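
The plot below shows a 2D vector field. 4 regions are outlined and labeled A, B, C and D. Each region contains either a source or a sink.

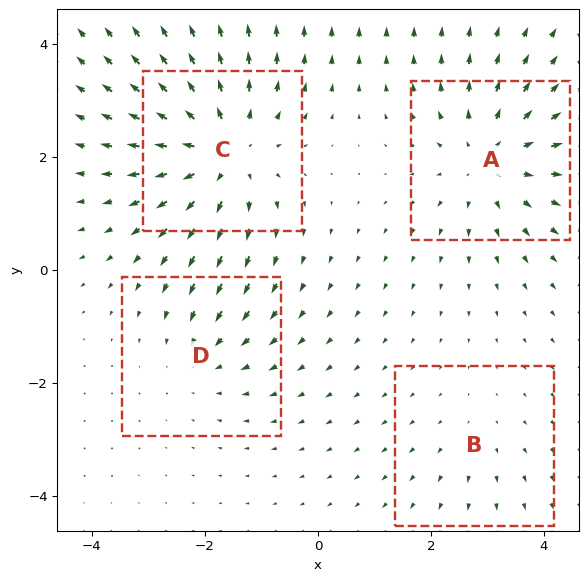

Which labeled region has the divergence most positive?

C

Divergence at each region's feature centre — A: about +4, B: about +2, C: about +5, D: about -3. Region C is most positive.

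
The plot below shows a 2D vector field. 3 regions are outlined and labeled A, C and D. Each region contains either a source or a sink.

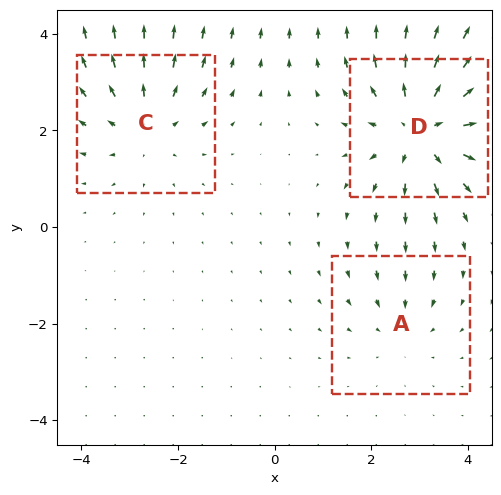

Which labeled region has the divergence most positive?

D

Divergence at each region's feature centre — A: about -2, C: about +3, D: about +4. Region D is most positive.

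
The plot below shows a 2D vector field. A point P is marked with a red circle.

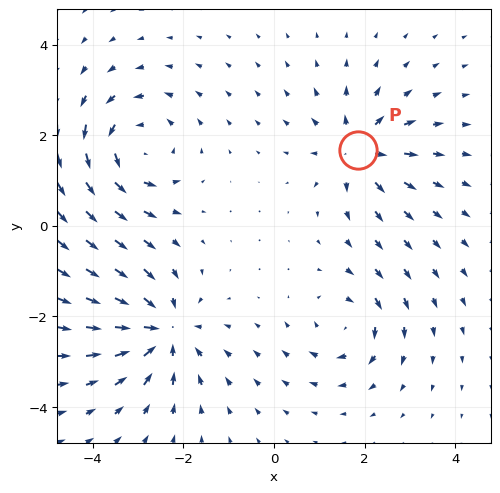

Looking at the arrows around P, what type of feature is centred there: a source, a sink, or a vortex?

source

At P (1.9, 1.7) the arrows spread outward. Divergence about +5, curl ≈0 — positive divergence with near-zero curl is a source.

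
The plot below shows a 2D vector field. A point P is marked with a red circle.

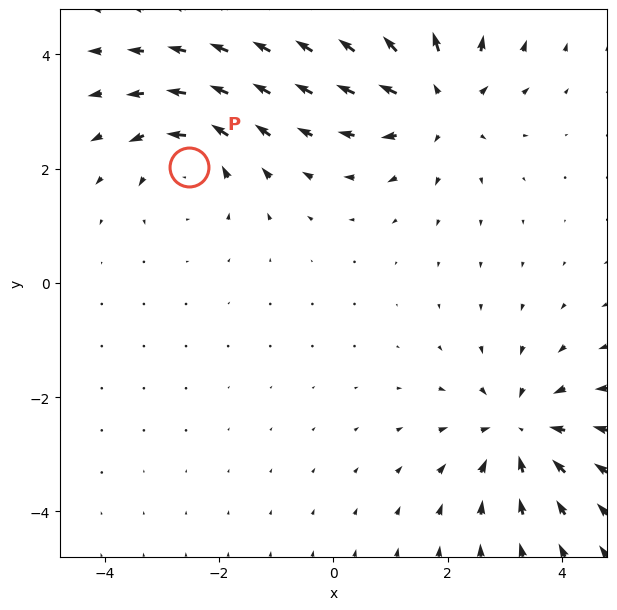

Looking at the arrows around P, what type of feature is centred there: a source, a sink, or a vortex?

At P (-2.5, 2.0) the arrows circulate counterclockwise. Divergence ≈0, curl about +3 — near-zero divergence with nonzero curl is a vortex.

vortex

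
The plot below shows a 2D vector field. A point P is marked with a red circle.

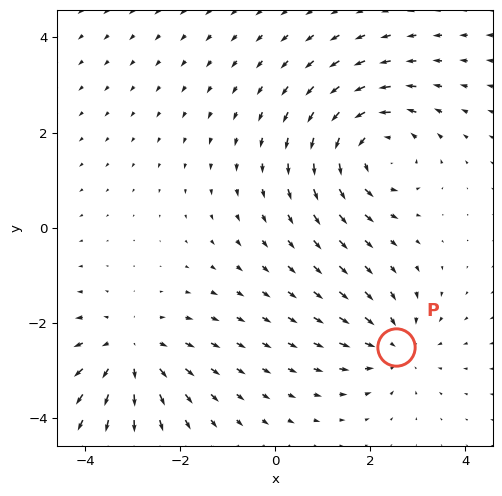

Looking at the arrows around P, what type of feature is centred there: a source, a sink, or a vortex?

At P (2.5, -2.5) the arrows converge inward. Divergence about -3, curl ≈0 — negative divergence with near-zero curl is a sink.

sink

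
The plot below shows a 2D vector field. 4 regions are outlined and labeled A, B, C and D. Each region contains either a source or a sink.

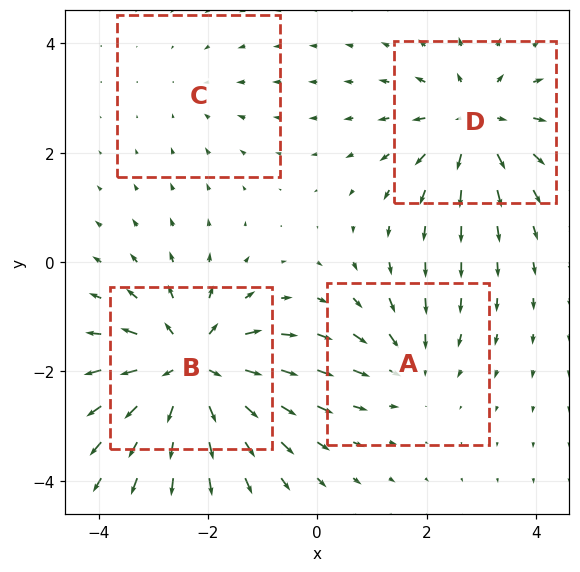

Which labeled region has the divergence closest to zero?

C

Divergence at each region's feature centre — A: about -3, B: about +7, C: about -2, D: about +5. Region C is closest to zero.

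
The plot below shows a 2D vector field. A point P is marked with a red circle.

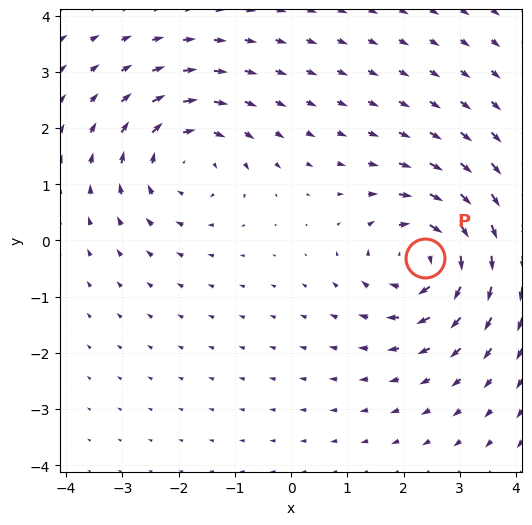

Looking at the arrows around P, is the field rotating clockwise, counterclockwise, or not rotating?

clockwise

Near P at (2.4, -0.3) the arrows circulate clockwise. The curl (z-component) there is about -5; negative curl means clockwise rotation.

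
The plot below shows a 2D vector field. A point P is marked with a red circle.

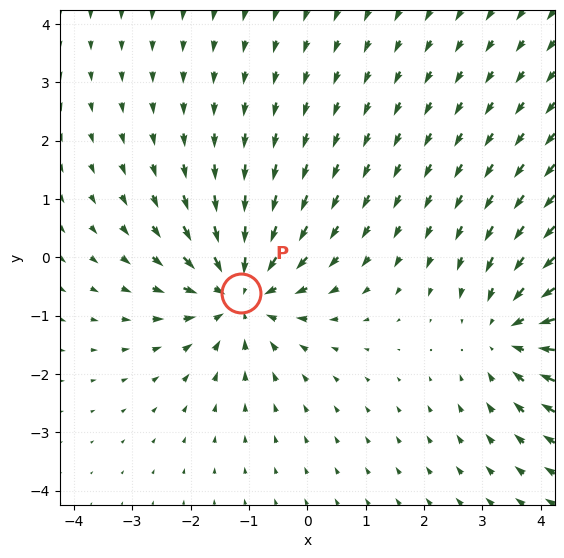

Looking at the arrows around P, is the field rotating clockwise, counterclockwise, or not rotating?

not rotating

Near P at (-1.1, -0.6) the arrows show no circulation. The curl there is ≈0.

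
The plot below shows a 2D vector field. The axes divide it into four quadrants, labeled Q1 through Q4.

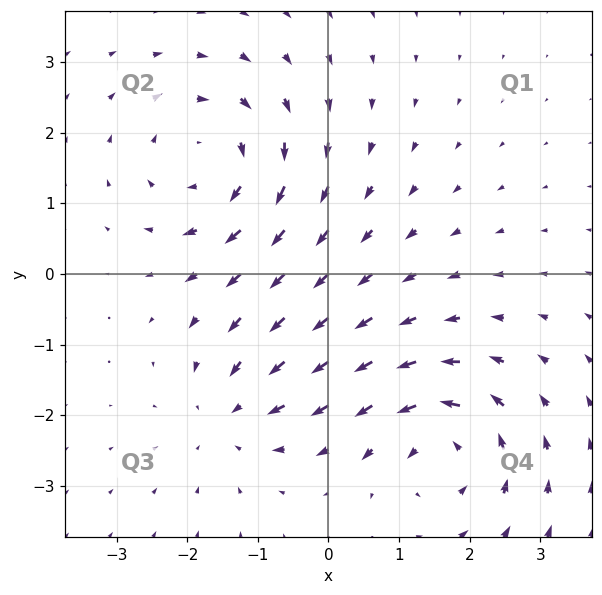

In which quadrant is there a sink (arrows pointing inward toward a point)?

Q3

The sink sits at approximately (-1.4, -2.0), which lies in quadrant Q3. The divergence there is about -3, negative as expected for a sink.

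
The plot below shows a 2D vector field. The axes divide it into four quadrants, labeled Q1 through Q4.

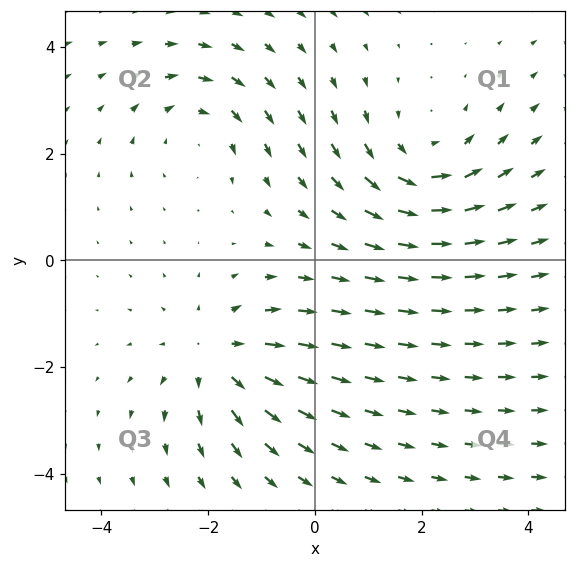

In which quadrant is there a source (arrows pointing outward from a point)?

The source sits at approximately (-1.8, -1.8), which lies in quadrant Q3. The divergence there is about +3, positive as expected for a source.

Q3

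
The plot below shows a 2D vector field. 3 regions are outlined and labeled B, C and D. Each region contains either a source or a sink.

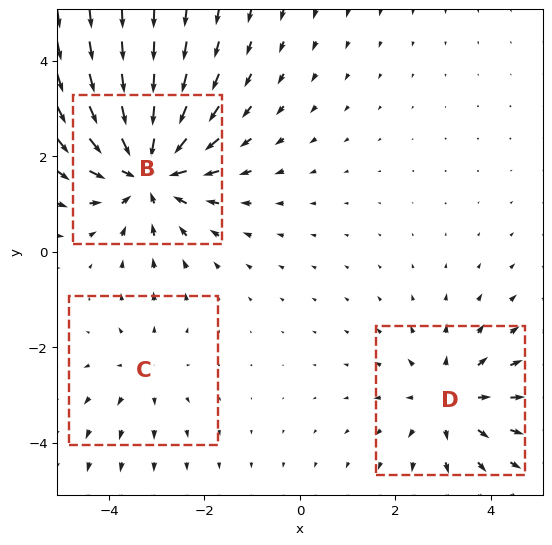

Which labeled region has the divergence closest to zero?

C

Divergence at each region's feature centre — B: about -4, C: about +2, D: about +3. Region C is closest to zero.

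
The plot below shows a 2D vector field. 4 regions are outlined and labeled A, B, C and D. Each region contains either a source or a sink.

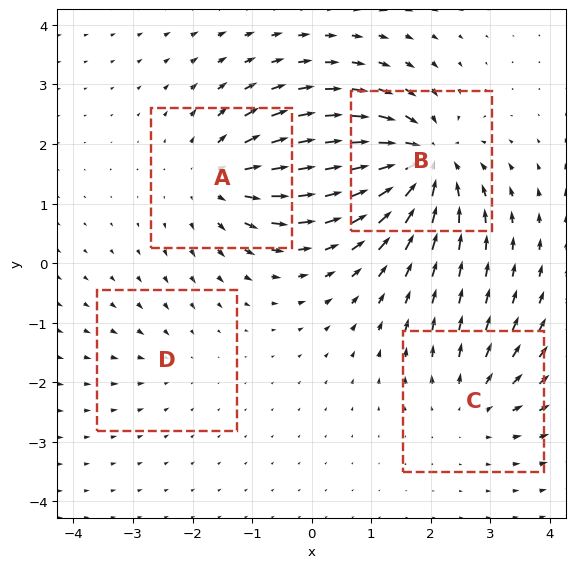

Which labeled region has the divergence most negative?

Divergence at each region's feature centre — A: about +5, B: about -8, C: about +4, D: about -2. Region B is most negative.

B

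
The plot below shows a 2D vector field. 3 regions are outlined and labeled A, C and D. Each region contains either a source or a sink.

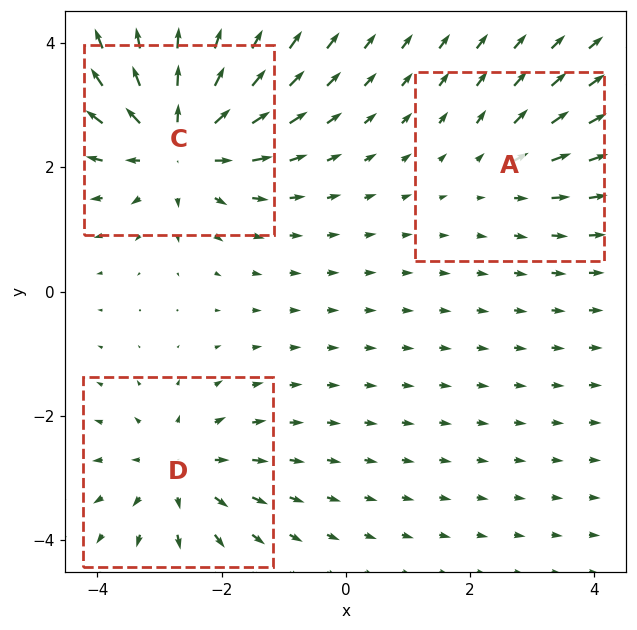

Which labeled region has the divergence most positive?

Divergence at each region's feature centre — A: about +2, C: about +5, D: about +3. Region C is most positive.

C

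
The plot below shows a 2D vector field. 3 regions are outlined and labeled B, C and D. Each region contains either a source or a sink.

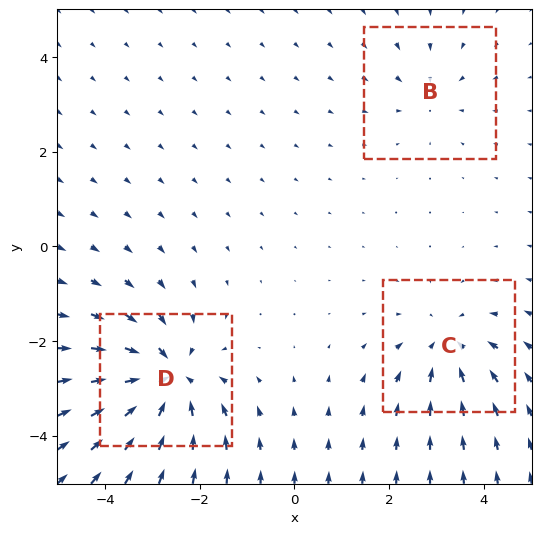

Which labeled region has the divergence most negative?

Divergence at each region's feature centre — B: about -2, C: about -3, D: about -6. Region D is most negative.

D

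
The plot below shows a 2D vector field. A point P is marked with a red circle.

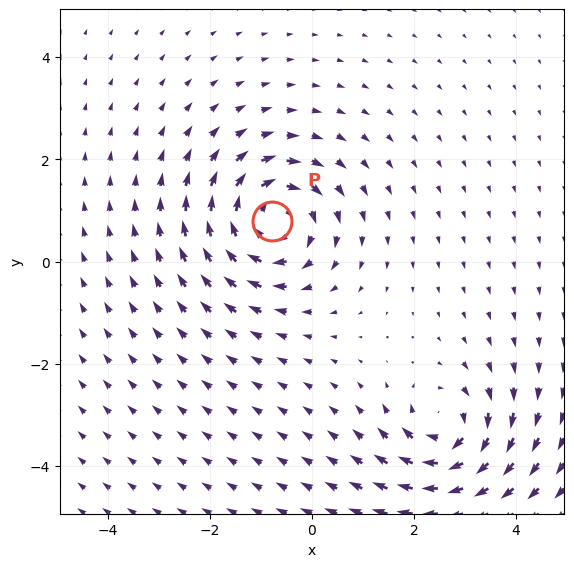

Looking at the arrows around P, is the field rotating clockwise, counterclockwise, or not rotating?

Near P at (-0.8, 0.8) the arrows circulate clockwise. The curl (z-component) there is about -5; negative curl means clockwise rotation.

clockwise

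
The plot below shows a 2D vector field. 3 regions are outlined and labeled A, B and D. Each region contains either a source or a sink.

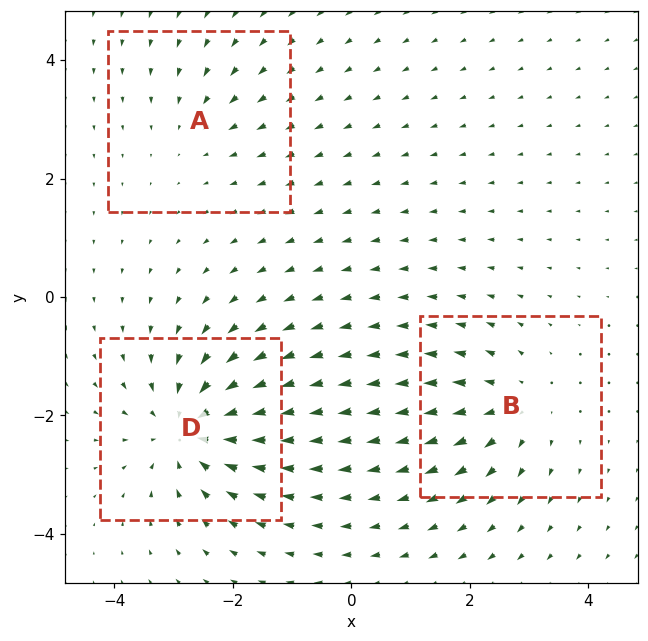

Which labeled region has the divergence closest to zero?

Divergence at each region's feature centre — A: about -2, B: about +3, D: about -5. Region A is closest to zero.

A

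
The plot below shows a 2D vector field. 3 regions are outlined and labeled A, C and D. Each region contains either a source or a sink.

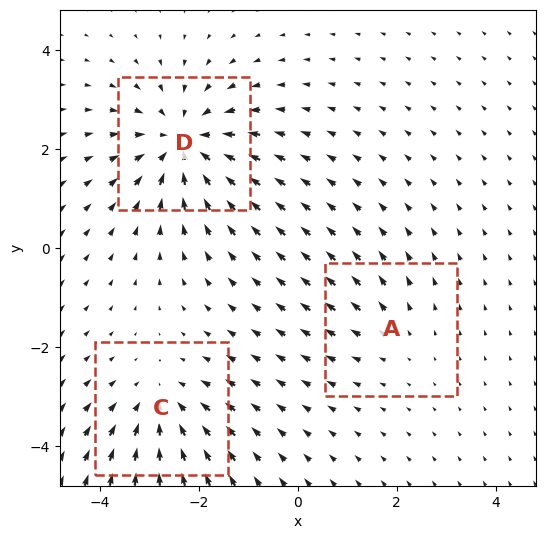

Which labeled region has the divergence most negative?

D

Divergence at each region's feature centre — A: about +2, C: about -3, D: about -5. Region D is most negative.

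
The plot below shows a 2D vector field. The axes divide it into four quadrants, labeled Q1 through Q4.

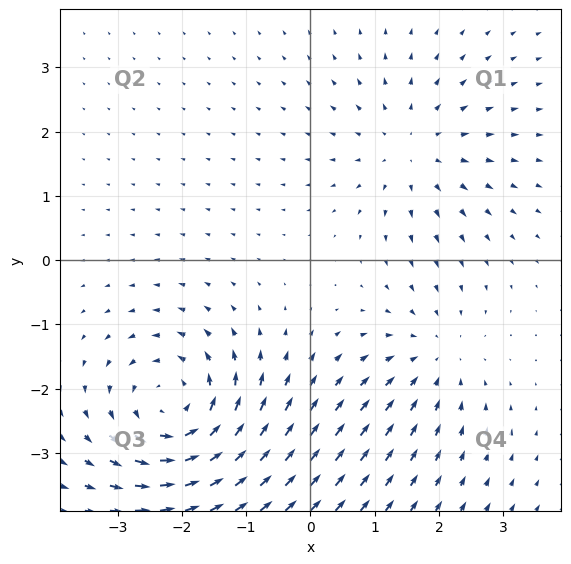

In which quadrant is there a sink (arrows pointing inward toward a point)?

The sink sits at approximately (1.9, -1.5), which lies in quadrant Q4. The divergence there is about -2, negative as expected for a sink.

Q4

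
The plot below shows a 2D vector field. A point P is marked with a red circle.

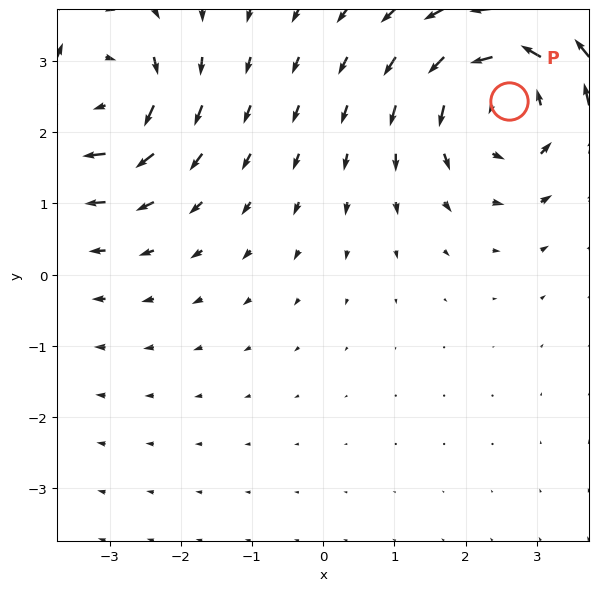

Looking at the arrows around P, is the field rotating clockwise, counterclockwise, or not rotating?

counterclockwise

Near P at (2.6, 2.4) the arrows circulate counterclockwise. The curl (z-component) there is about +4; positive curl means counterclockwise rotation.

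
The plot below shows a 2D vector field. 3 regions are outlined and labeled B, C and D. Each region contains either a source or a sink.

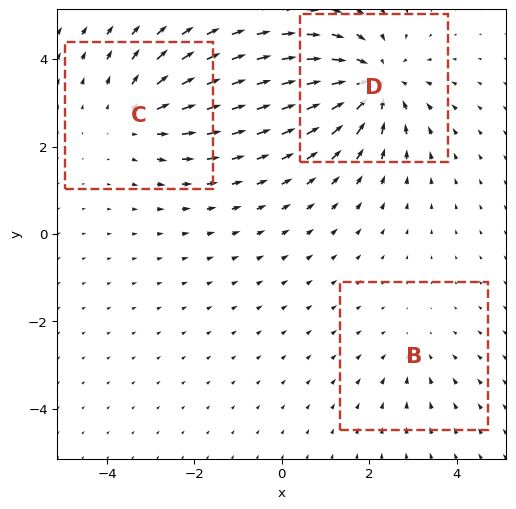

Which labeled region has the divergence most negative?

D

Divergence at each region's feature centre — B: about -2, C: about +3, D: about -4. Region D is most negative.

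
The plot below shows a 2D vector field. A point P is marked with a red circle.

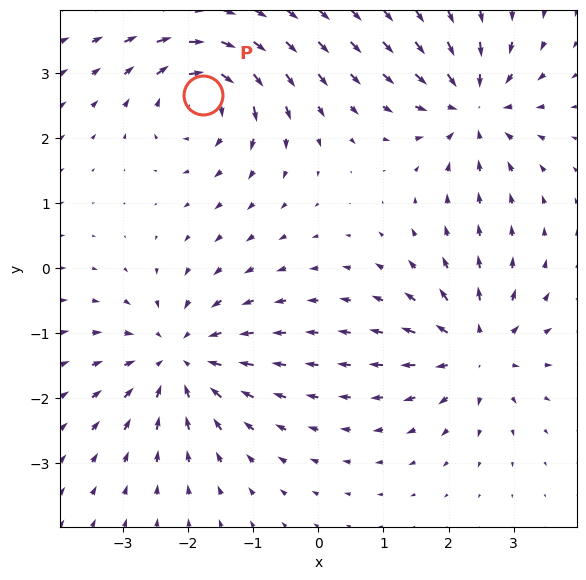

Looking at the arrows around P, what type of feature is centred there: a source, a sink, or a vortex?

At P (-1.8, 2.7) the arrows circulate clockwise. Divergence ≈0, curl about -6 — near-zero divergence with nonzero curl is a vortex.

vortex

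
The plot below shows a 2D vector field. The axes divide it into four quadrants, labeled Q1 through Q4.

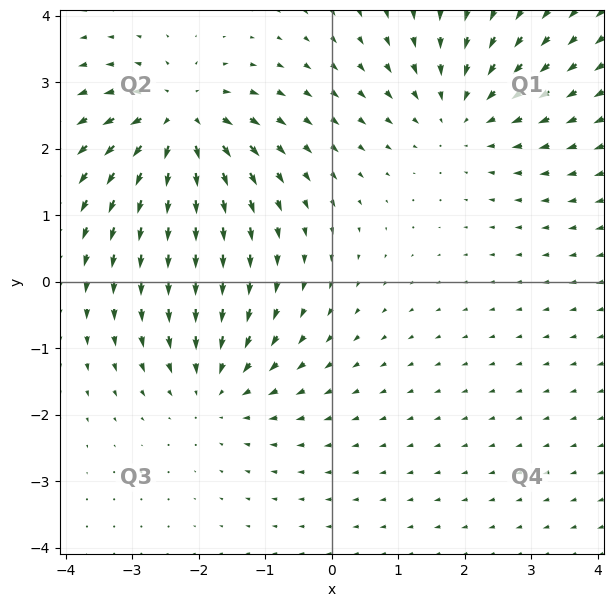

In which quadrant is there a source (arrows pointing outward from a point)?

Q2

The source sits at approximately (-2.3, 2.4), which lies in quadrant Q2. The divergence there is about +4, positive as expected for a source.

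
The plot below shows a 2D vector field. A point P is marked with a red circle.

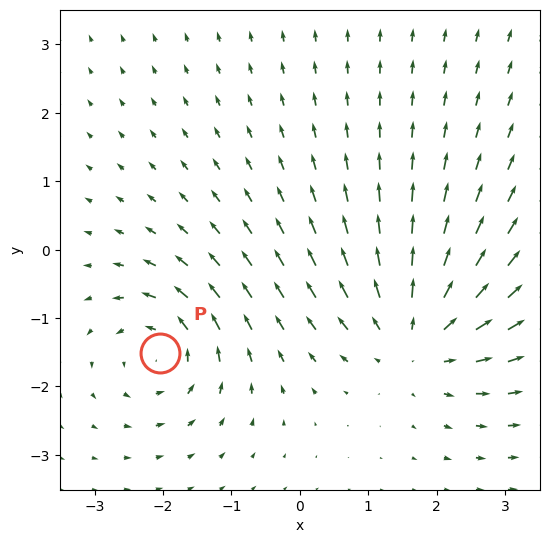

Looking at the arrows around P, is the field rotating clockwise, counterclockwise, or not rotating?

counterclockwise

Near P at (-2.0, -1.5) the arrows circulate counterclockwise. The curl (z-component) there is about +5; positive curl means counterclockwise rotation.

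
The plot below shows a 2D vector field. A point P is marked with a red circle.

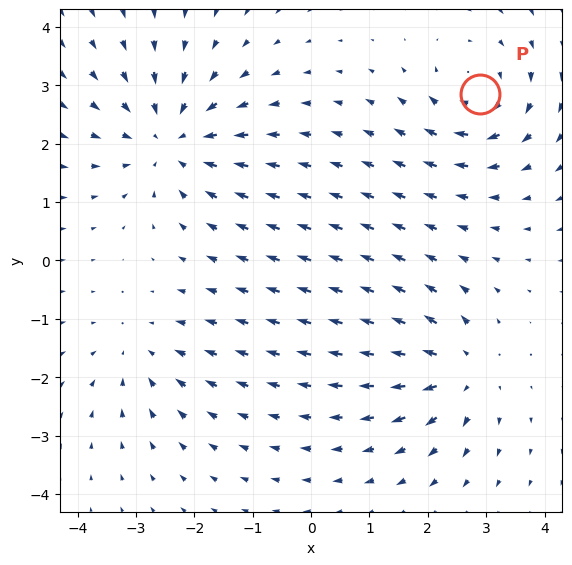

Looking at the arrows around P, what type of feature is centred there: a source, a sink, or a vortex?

vortex

At P (2.9, 2.9) the arrows circulate clockwise. Divergence ≈0, curl about -4 — near-zero divergence with nonzero curl is a vortex.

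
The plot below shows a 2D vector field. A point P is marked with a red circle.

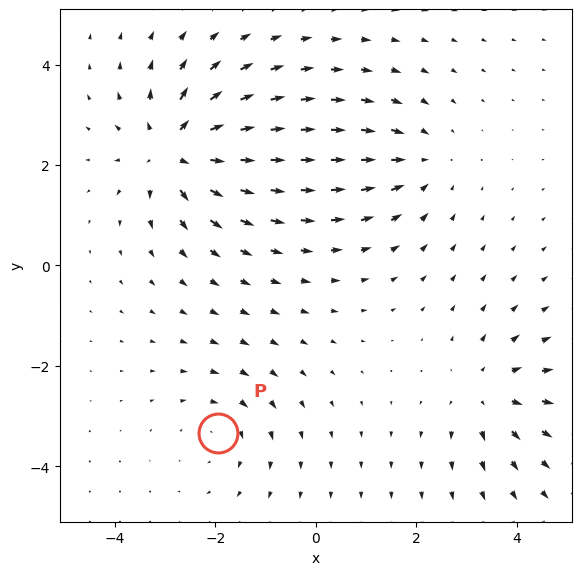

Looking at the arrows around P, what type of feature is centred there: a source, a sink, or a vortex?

At P (-2.0, -3.3) the arrows circulate clockwise. Divergence ≈0, curl about -2 — near-zero divergence with nonzero curl is a vortex.

vortex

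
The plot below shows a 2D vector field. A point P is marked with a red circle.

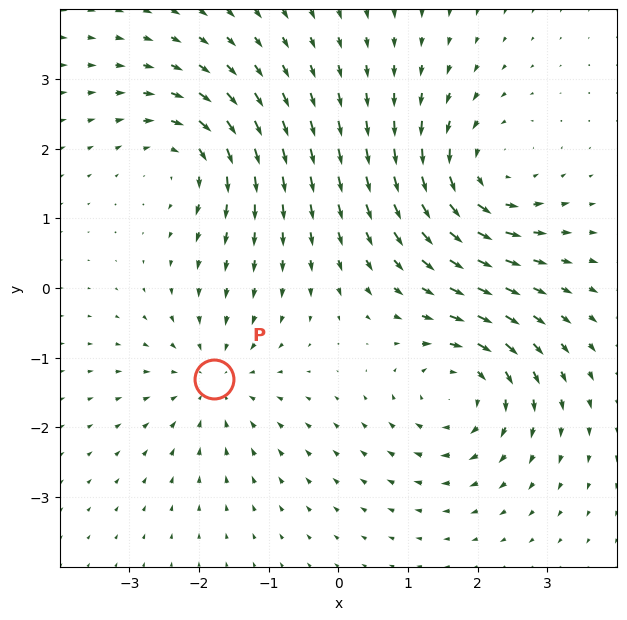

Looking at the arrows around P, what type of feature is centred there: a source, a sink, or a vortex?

At P (-1.8, -1.3) the arrows converge inward. Divergence about -4, curl ≈0 — negative divergence with near-zero curl is a sink.

sink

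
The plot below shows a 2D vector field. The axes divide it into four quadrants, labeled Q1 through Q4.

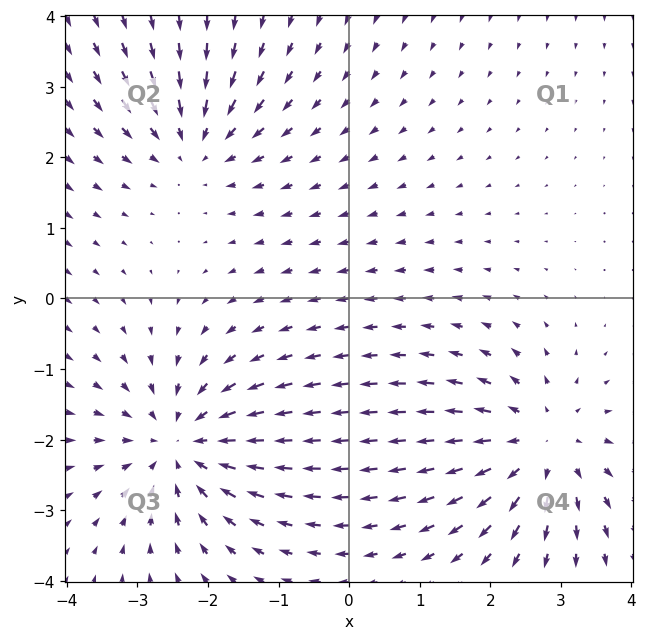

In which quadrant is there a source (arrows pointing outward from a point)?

Q4

The source sits at approximately (2.7, -2.1), which lies in quadrant Q4. The divergence there is about +4, positive as expected for a source.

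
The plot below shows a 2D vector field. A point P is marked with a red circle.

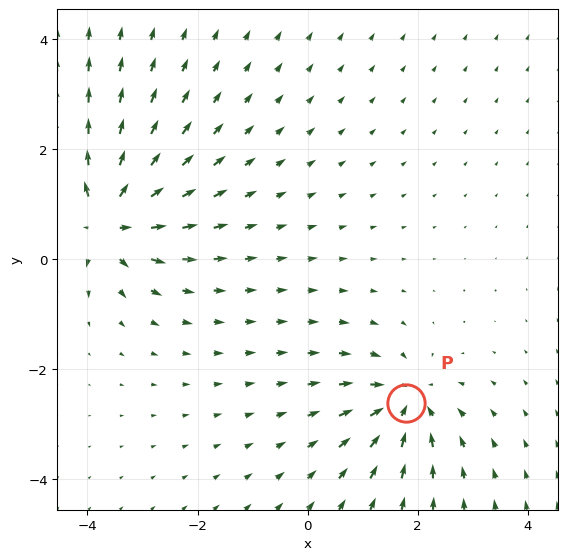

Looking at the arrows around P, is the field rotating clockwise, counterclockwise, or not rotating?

Near P at (1.8, -2.6) the arrows show no circulation. The curl there is ≈0.

not rotating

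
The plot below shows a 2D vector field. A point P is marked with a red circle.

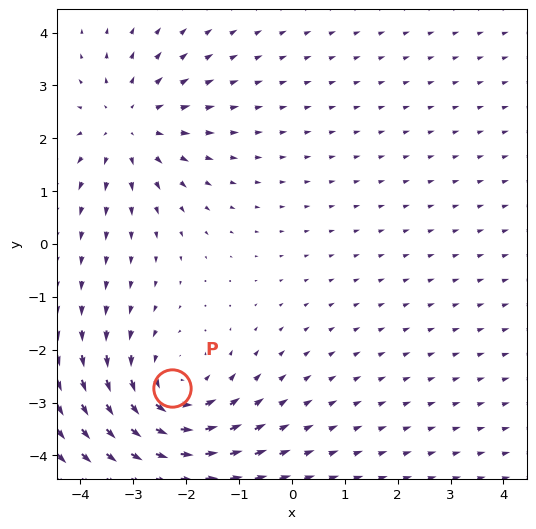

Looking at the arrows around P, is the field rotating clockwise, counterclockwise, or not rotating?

counterclockwise

Near P at (-2.3, -2.7) the arrows circulate counterclockwise. The curl (z-component) there is about +4; positive curl means counterclockwise rotation.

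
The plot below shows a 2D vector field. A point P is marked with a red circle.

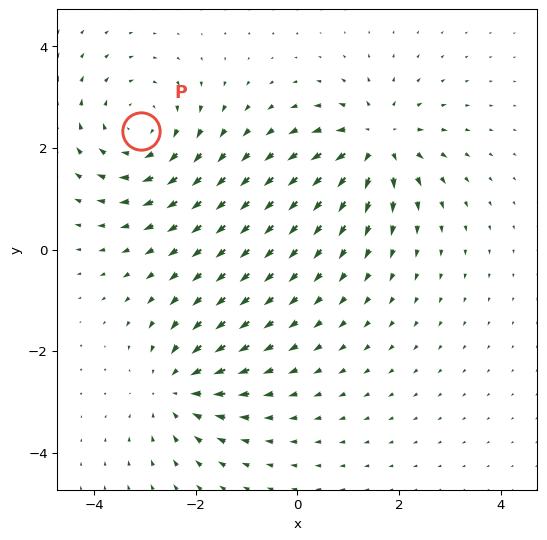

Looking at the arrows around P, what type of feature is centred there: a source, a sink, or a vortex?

At P (-3.1, 2.3) the arrows circulate clockwise. Divergence ≈0, curl about -4 — near-zero divergence with nonzero curl is a vortex.

vortex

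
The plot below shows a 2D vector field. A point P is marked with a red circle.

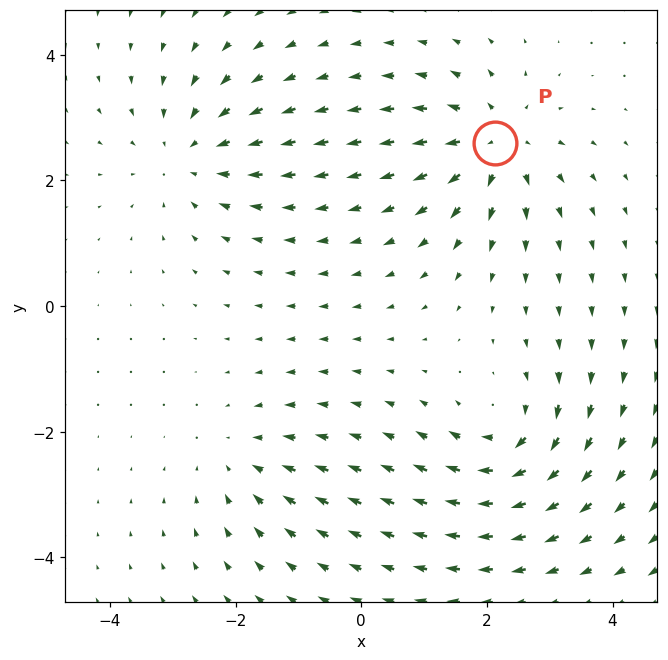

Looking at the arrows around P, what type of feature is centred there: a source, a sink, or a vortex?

At P (2.1, 2.6) the arrows spread outward. Divergence about +6, curl ≈0 — positive divergence with near-zero curl is a source.

source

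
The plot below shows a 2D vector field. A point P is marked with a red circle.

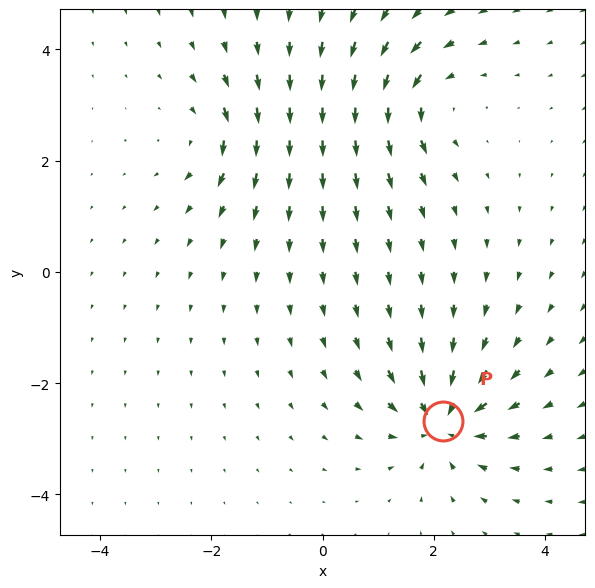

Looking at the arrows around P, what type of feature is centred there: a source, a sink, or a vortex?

At P (2.2, -2.7) the arrows converge inward. Divergence about -5, curl ≈0 — negative divergence with near-zero curl is a sink.

sink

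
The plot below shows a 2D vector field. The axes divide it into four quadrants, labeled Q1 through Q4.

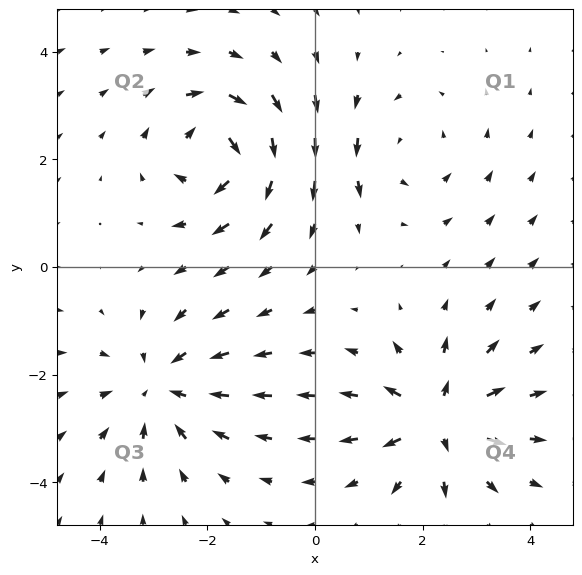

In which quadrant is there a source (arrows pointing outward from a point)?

Q4

The source sits at approximately (2.3, -2.8), which lies in quadrant Q4. The divergence there is about +6, positive as expected for a source.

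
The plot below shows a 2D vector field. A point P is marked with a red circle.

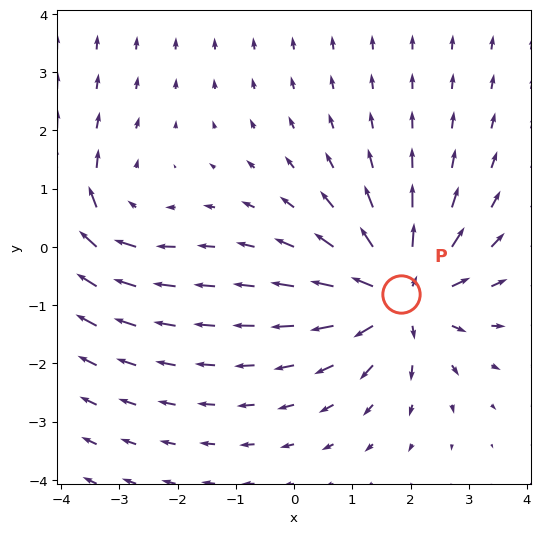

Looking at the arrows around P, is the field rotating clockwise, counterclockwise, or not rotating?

Near P at (1.8, -0.8) the arrows show no circulation. The curl there is ≈0.

not rotating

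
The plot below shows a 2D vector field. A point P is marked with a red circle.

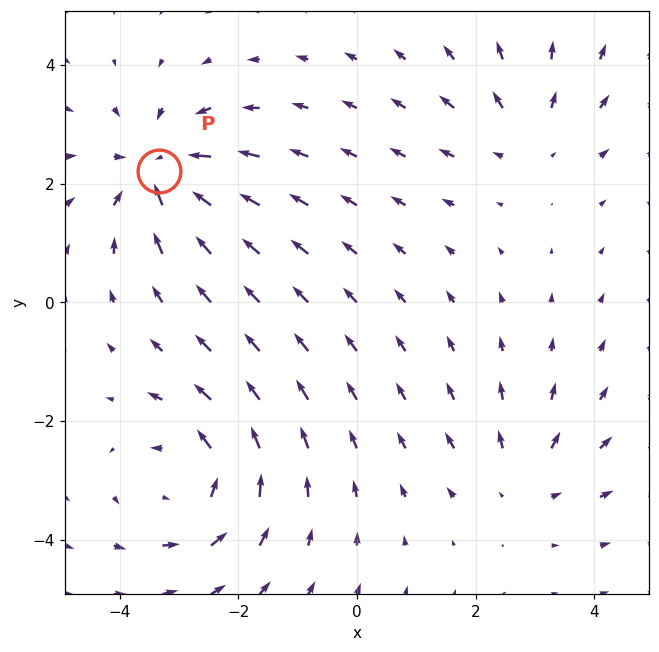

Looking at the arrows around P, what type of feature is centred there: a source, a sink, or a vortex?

At P (-3.3, 2.2) the arrows converge inward. Divergence about -5, curl ≈0 — negative divergence with near-zero curl is a sink.

sink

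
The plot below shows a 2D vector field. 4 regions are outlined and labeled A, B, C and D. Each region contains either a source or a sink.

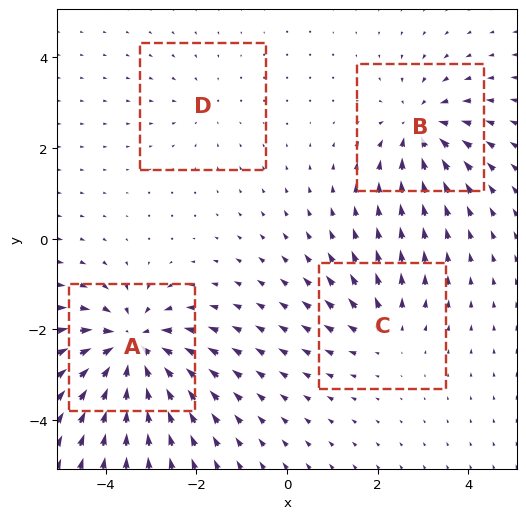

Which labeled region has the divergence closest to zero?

D

Divergence at each region's feature centre — A: about -8, B: about -5, C: about +3, D: about -2. Region D is closest to zero.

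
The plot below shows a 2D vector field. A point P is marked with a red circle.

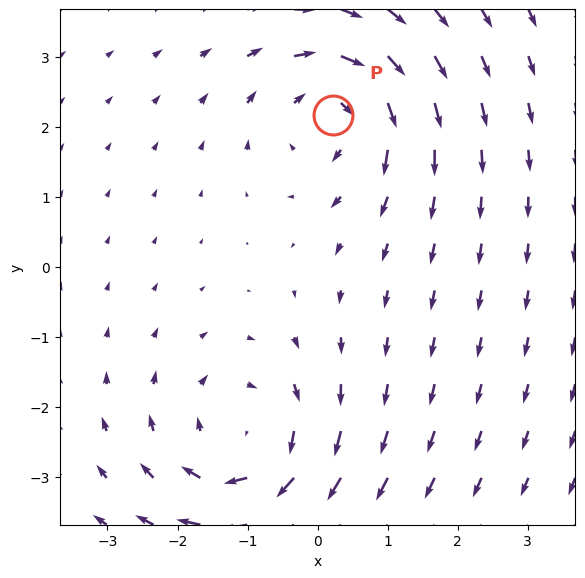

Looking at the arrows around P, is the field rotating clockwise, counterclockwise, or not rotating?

clockwise

Near P at (0.2, 2.2) the arrows circulate clockwise. The curl (z-component) there is about -5; negative curl means clockwise rotation.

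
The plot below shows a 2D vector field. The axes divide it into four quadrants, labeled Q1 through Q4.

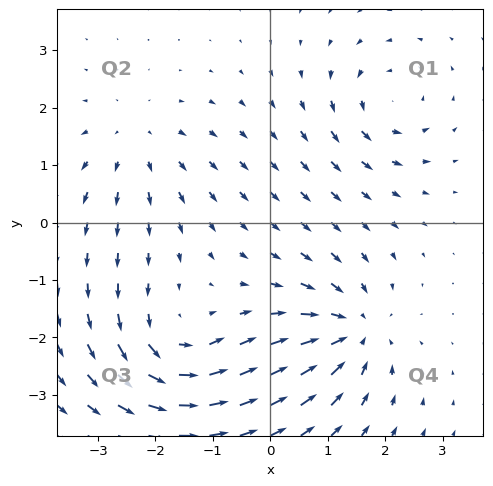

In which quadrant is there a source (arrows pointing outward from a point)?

The source sits at approximately (-2.4, 1.4), which lies in quadrant Q2. The divergence there is about +3, positive as expected for a source.

Q2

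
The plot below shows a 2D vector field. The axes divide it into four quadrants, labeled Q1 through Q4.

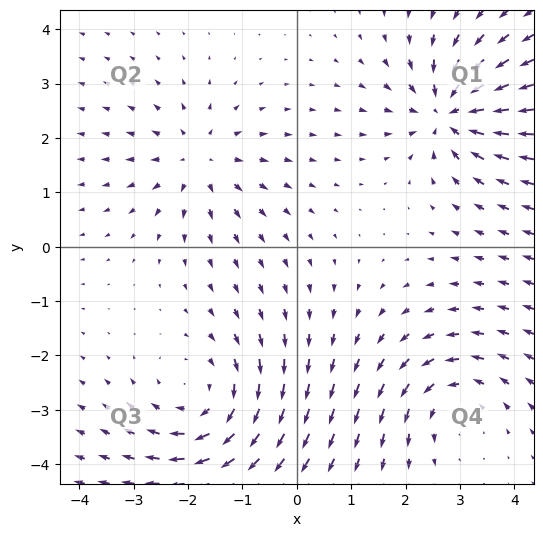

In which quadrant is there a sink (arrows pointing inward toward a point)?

The sink sits at approximately (2.8, 2.5), which lies in quadrant Q1. The divergence there is about -6, negative as expected for a sink.

Q1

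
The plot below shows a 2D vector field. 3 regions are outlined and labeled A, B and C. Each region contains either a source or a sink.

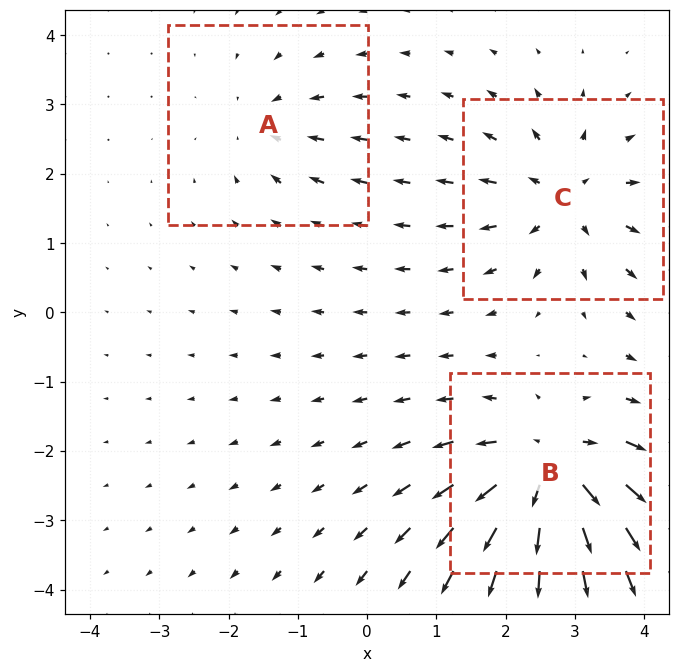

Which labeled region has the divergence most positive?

B

Divergence at each region's feature centre — A: about -2, B: about +6, C: about +4. Region B is most positive.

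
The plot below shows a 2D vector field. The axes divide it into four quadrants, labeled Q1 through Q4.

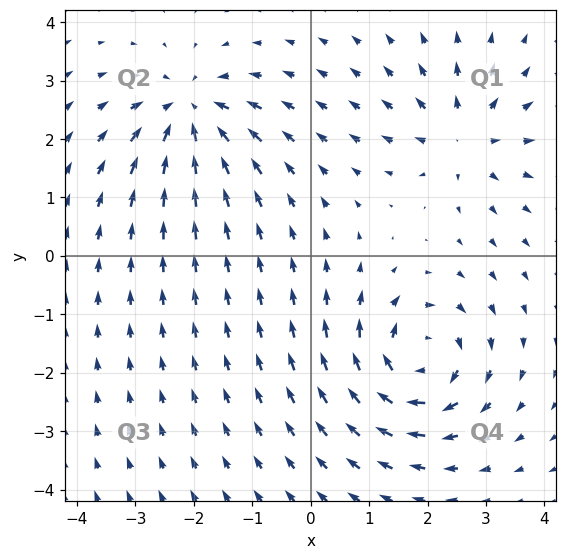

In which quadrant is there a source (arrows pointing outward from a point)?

Q1

The source sits at approximately (2.6, 2.0), which lies in quadrant Q1. The divergence there is about +4, positive as expected for a source.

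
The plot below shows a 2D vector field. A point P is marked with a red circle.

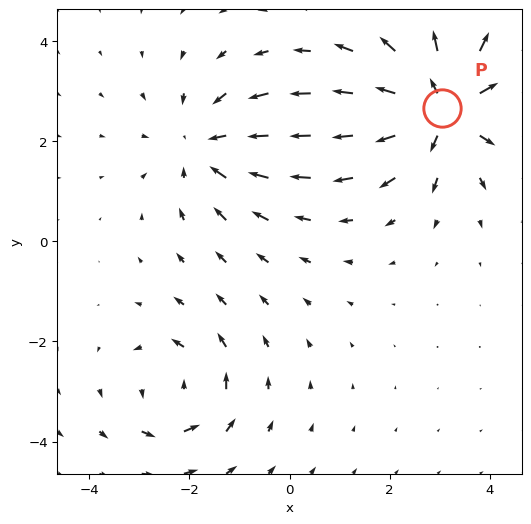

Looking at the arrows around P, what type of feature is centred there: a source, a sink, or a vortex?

At P (3.0, 2.7) the arrows spread outward. Divergence about +5, curl ≈0 — positive divergence with near-zero curl is a source.

source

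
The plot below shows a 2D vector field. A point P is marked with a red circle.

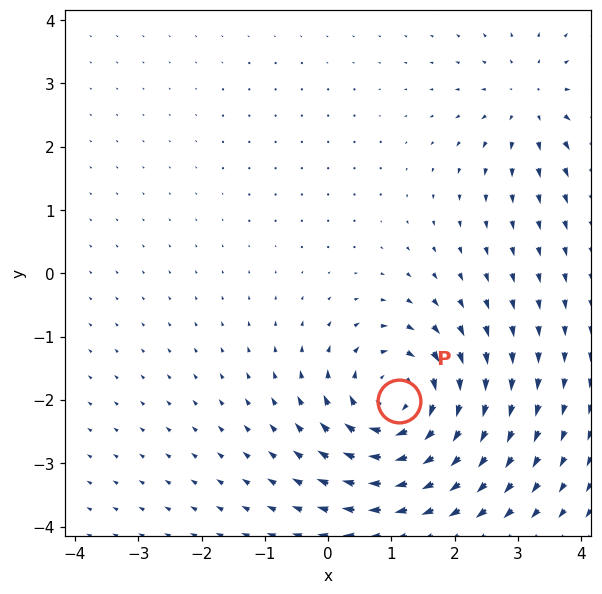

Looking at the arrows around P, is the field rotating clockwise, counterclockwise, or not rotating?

clockwise

Near P at (1.1, -2.0) the arrows circulate clockwise. The curl (z-component) there is about -5; negative curl means clockwise rotation.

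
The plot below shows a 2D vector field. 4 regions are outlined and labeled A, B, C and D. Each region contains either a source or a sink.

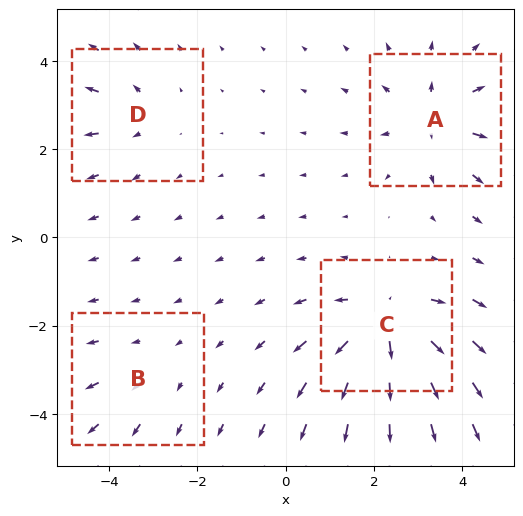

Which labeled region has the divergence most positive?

C

Divergence at each region's feature centre — A: about +5, B: about +2, C: about +7, D: about +3. Region C is most positive.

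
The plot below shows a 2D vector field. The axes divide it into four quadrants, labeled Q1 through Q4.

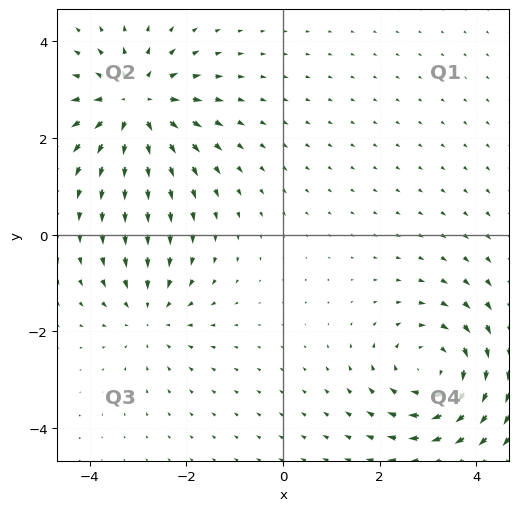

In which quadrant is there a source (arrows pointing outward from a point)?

Q2

The source sits at approximately (-3.1, 2.7), which lies in quadrant Q2. The divergence there is about +4, positive as expected for a source.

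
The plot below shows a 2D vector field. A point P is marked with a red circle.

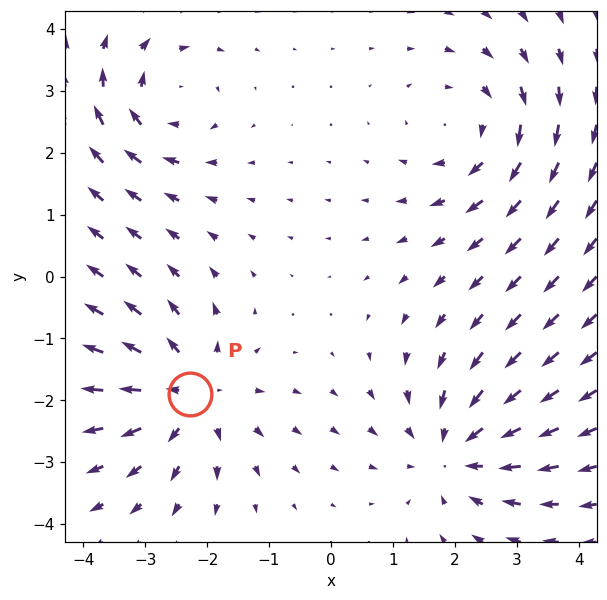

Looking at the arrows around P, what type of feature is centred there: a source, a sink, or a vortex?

At P (-2.3, -1.9) the arrows spread outward. Divergence about +5, curl ≈0 — positive divergence with near-zero curl is a source.

source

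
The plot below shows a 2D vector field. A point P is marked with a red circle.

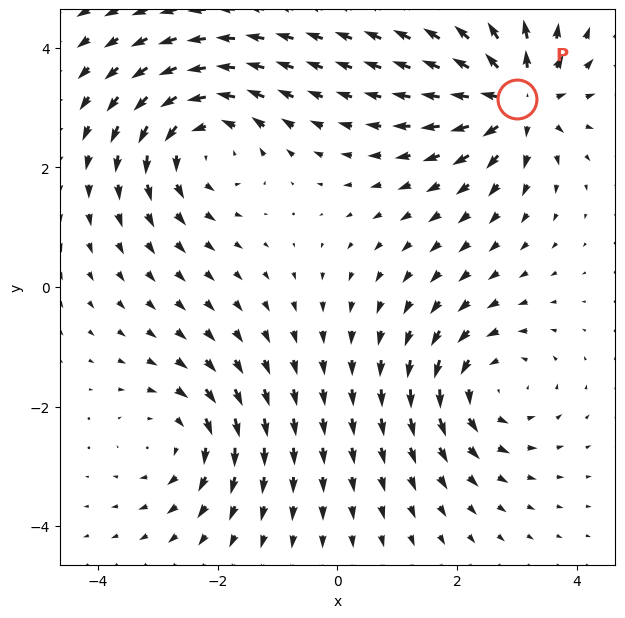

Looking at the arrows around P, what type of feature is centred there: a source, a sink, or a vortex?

source

At P (3.0, 3.1) the arrows spread outward. Divergence about +6, curl ≈0 — positive divergence with near-zero curl is a source.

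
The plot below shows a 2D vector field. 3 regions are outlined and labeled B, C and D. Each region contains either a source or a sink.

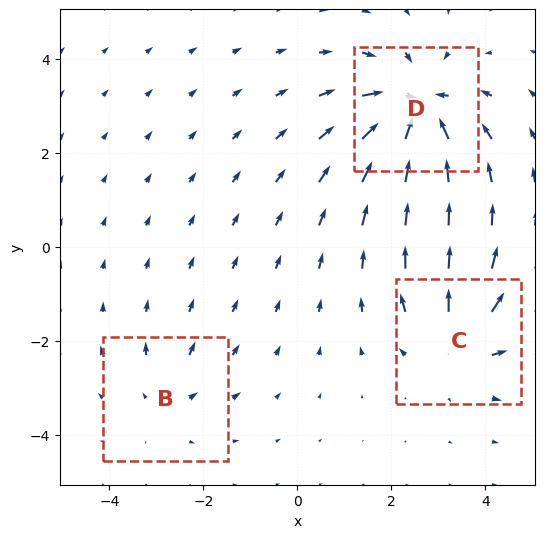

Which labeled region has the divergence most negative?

D

Divergence at each region's feature centre — B: about +2, C: about +4, D: about -5. Region D is most negative.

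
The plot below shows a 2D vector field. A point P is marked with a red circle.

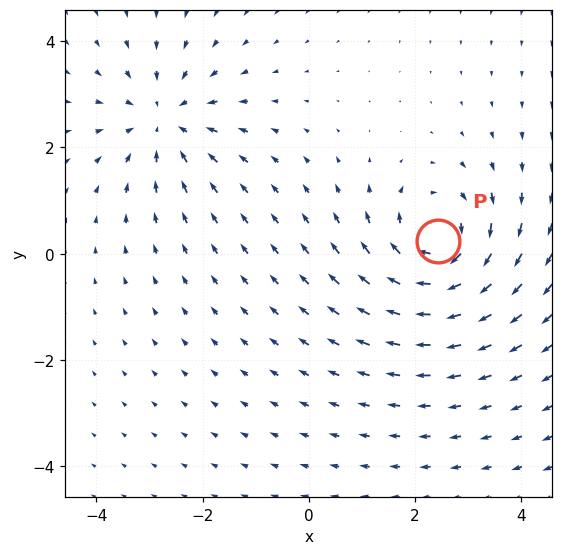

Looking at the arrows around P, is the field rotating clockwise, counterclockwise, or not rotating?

clockwise

Near P at (2.4, 0.2) the arrows circulate clockwise. The curl (z-component) there is about -5; negative curl means clockwise rotation.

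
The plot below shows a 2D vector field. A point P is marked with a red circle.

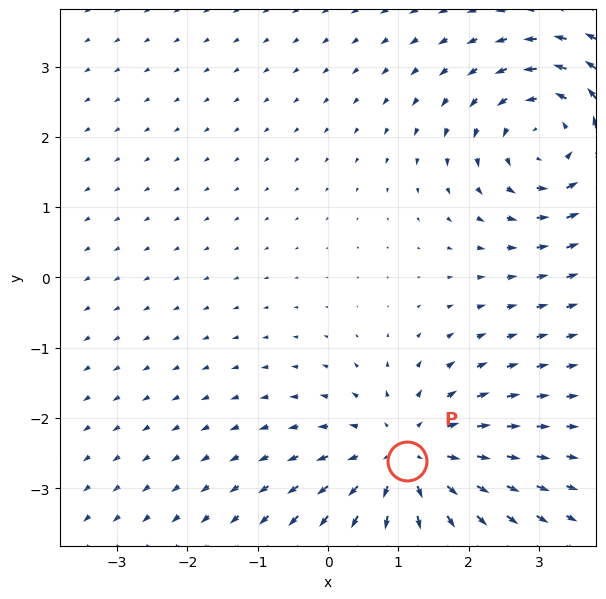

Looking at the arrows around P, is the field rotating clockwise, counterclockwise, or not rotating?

not rotating

Near P at (1.1, -2.6) the arrows show no circulation. The curl there is ≈0.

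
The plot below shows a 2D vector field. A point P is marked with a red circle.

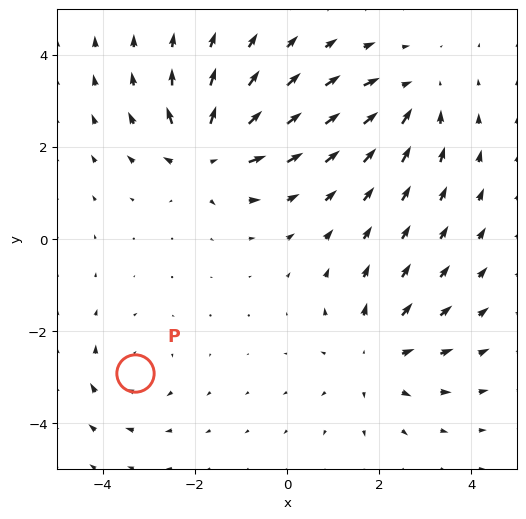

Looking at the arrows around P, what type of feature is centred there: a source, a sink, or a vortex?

vortex

At P (-3.3, -2.9) the arrows circulate clockwise. Divergence ≈0, curl about -3 — near-zero divergence with nonzero curl is a vortex.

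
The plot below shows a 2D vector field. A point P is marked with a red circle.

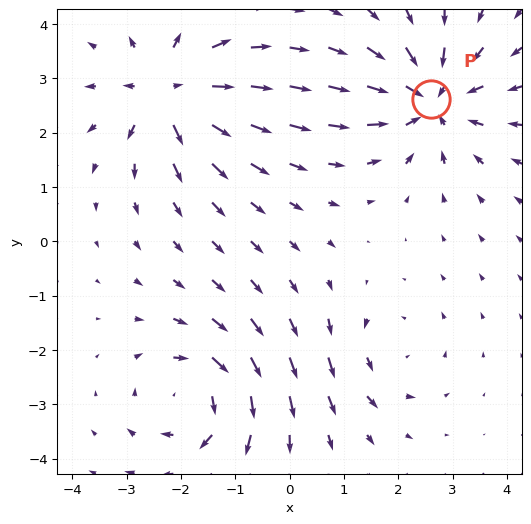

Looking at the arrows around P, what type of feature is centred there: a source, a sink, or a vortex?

At P (2.6, 2.6) the arrows converge inward. Divergence about -5, curl ≈0 — negative divergence with near-zero curl is a sink.

sink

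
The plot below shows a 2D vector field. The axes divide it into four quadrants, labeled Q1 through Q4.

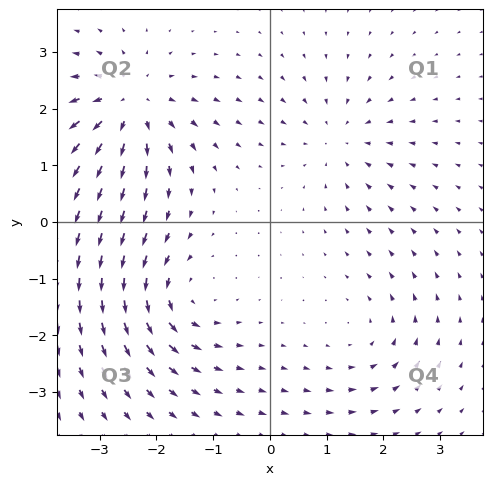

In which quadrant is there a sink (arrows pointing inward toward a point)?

Q1

The sink sits at approximately (1.2, 1.5), which lies in quadrant Q1. The divergence there is about -3, negative as expected for a sink.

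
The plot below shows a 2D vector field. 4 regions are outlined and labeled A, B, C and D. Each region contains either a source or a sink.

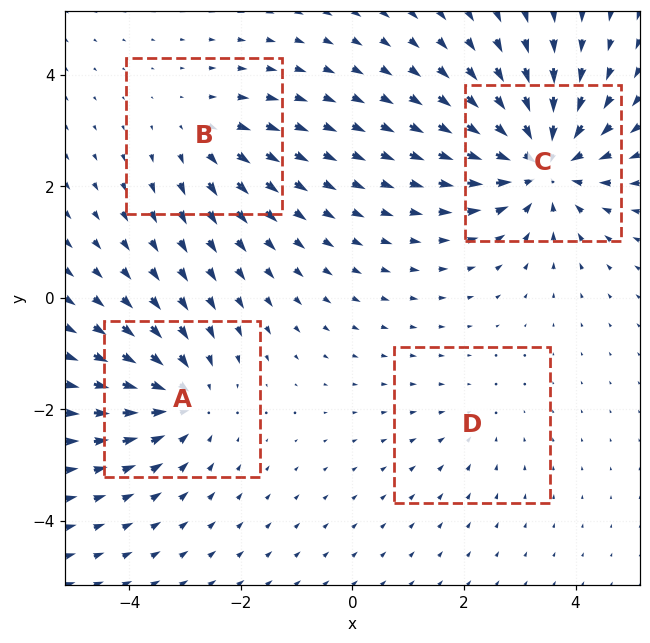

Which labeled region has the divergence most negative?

Divergence at each region's feature centre — A: about -5, B: about +3, C: about -7, D: about -2. Region C is most negative.

C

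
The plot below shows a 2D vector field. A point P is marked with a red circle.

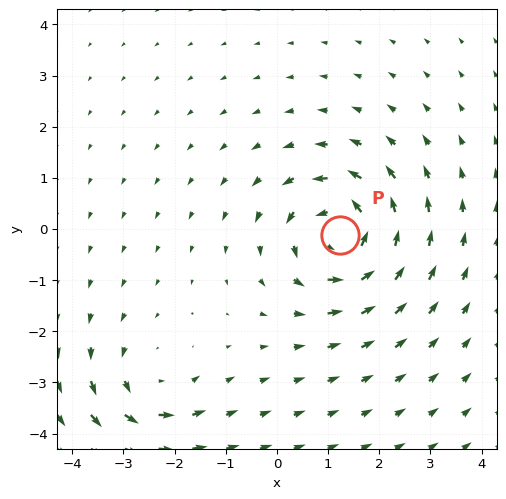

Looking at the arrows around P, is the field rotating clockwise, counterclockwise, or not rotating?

counterclockwise

Near P at (1.2, -0.1) the arrows circulate counterclockwise. The curl (z-component) there is about +5; positive curl means counterclockwise rotation.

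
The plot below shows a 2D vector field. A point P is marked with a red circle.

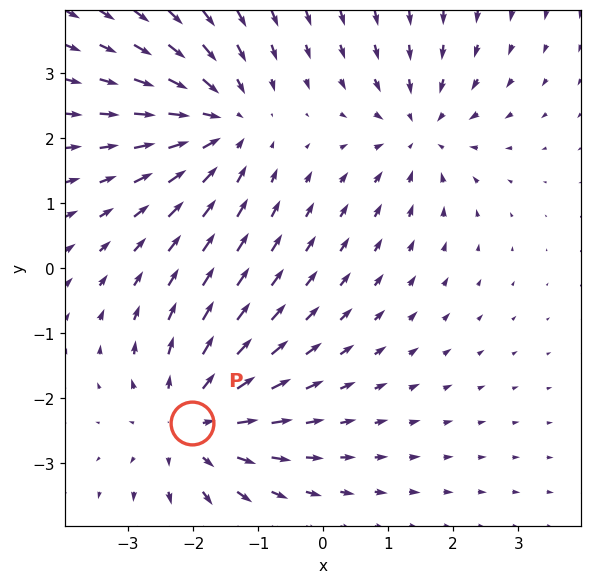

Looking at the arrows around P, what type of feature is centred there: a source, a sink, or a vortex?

At P (-2.0, -2.4) the arrows spread outward. Divergence about +4, curl ≈0 — positive divergence with near-zero curl is a source.

source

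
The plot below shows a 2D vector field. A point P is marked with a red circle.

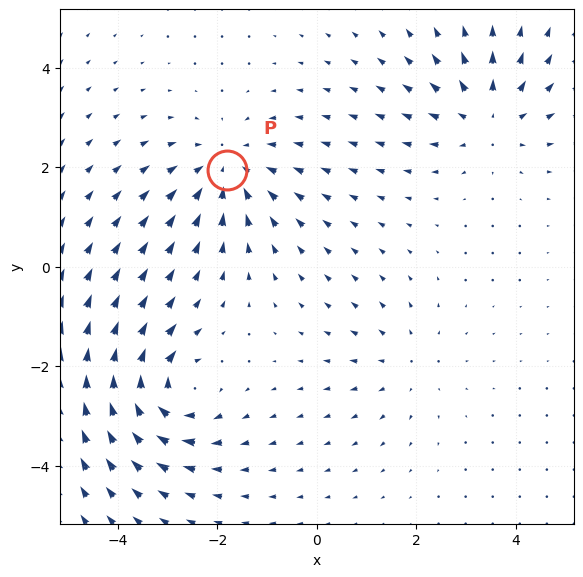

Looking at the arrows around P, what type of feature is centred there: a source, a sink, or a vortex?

sink

At P (-1.8, 2.0) the arrows converge inward. Divergence about -4, curl ≈0 — negative divergence with near-zero curl is a sink.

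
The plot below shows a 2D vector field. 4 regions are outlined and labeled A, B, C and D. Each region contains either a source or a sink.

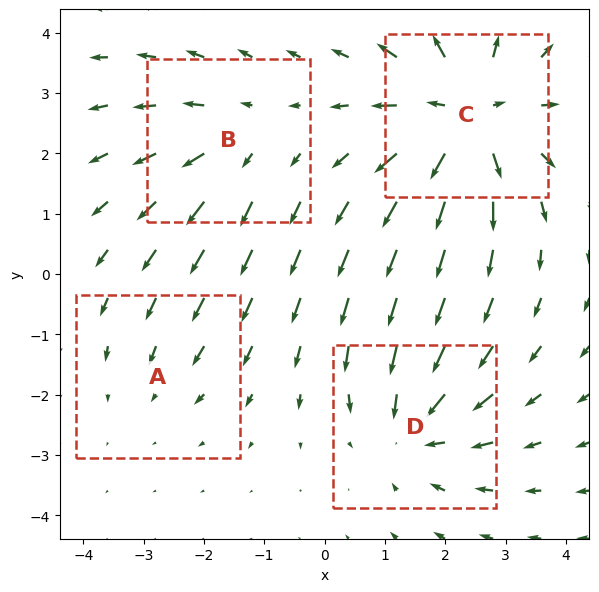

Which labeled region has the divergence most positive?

C

Divergence at each region's feature centre — A: about -2, B: about +3, C: about +6, D: about -4. Region C is most positive.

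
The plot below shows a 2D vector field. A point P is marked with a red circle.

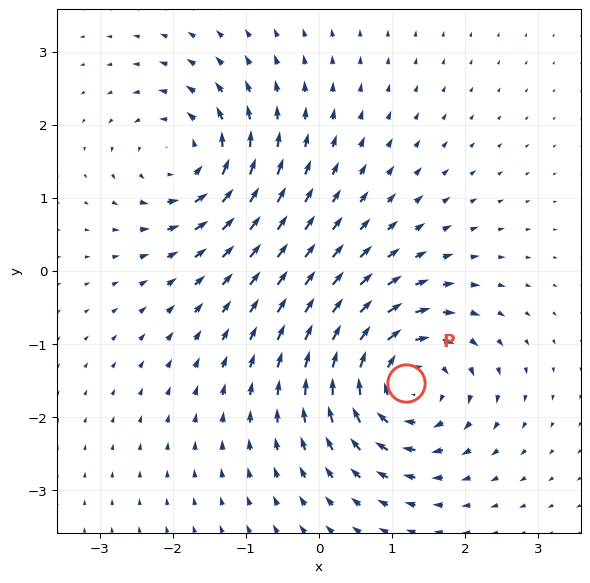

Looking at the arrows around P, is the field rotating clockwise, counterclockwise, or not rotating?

clockwise

Near P at (1.2, -1.5) the arrows circulate clockwise. The curl (z-component) there is about -6; negative curl means clockwise rotation.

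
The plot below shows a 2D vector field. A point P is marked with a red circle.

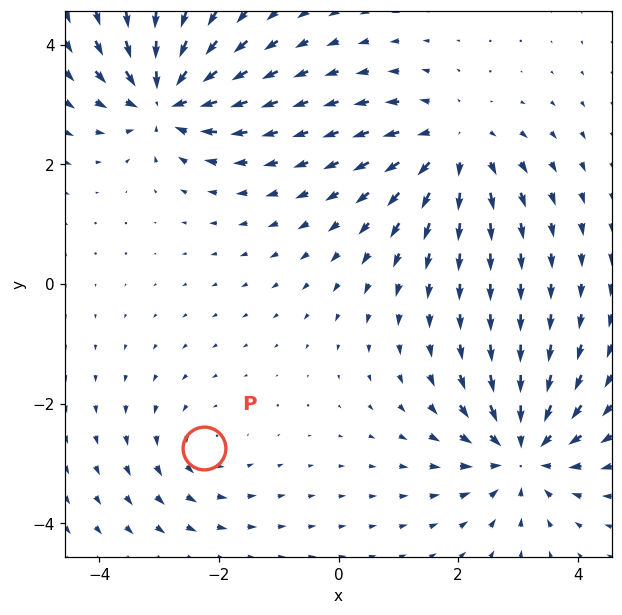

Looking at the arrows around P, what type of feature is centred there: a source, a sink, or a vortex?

vortex

At P (-2.3, -2.7) the arrows circulate counterclockwise. Divergence ≈0, curl about +3 — near-zero divergence with nonzero curl is a vortex.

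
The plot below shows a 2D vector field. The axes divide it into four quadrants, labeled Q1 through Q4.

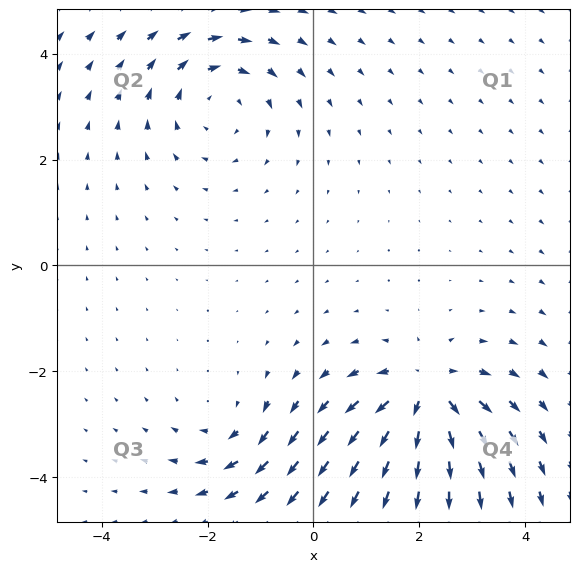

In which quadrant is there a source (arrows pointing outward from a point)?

The source sits at approximately (2.1, -2.4), which lies in quadrant Q4. The divergence there is about +6, positive as expected for a source.

Q4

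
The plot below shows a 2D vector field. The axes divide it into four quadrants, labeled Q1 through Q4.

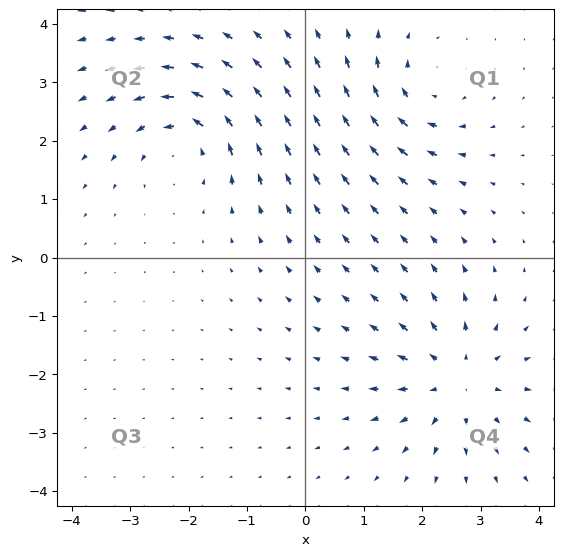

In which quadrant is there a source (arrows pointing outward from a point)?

Q4

The source sits at approximately (2.6, -2.1), which lies in quadrant Q4. The divergence there is about +5, positive as expected for a source.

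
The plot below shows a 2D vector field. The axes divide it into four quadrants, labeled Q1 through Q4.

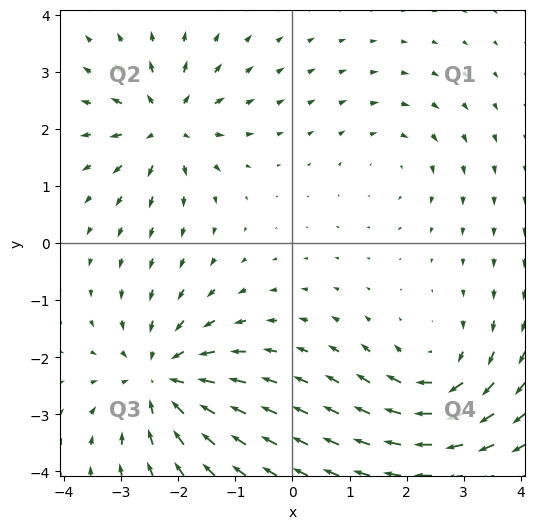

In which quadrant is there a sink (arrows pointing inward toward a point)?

The sink sits at approximately (-2.3, -2.4), which lies in quadrant Q3. The divergence there is about -5, negative as expected for a sink.

Q3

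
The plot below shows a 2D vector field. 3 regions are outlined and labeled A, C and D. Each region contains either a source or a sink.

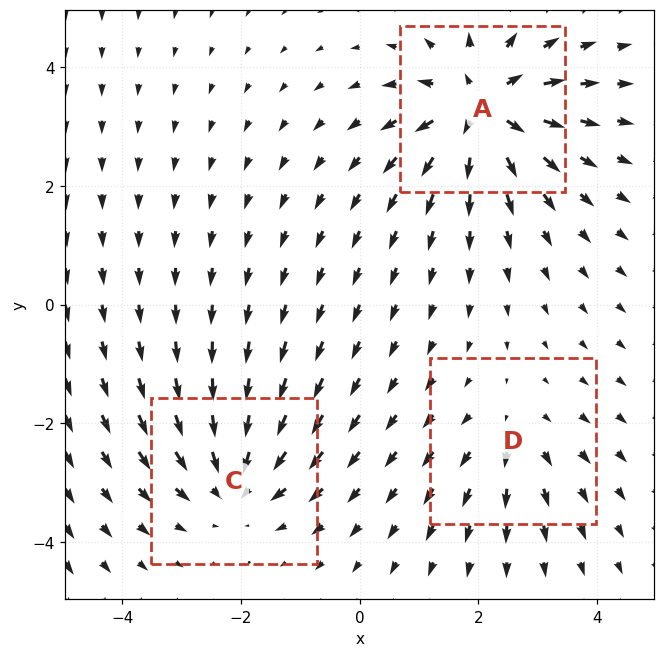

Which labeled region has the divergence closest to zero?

Divergence at each region's feature centre — A: about +6, C: about -4, D: about +2. Region D is closest to zero.

D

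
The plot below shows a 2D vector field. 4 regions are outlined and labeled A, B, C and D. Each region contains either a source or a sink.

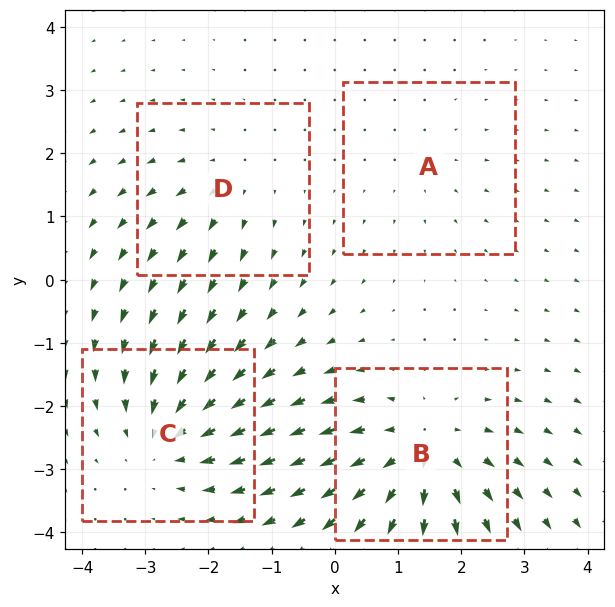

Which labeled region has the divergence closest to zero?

A

Divergence at each region's feature centre — A: about +2, B: about +6, C: about -5, D: about +3. Region A is closest to zero.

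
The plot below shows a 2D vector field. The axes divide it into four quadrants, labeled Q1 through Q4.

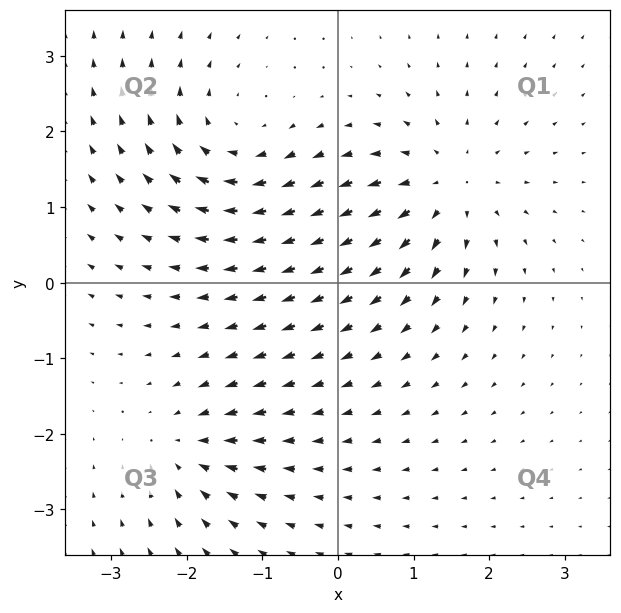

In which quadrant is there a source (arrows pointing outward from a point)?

The source sits at approximately (1.4, 1.3), which lies in quadrant Q1. The divergence there is about +5, positive as expected for a source.

Q1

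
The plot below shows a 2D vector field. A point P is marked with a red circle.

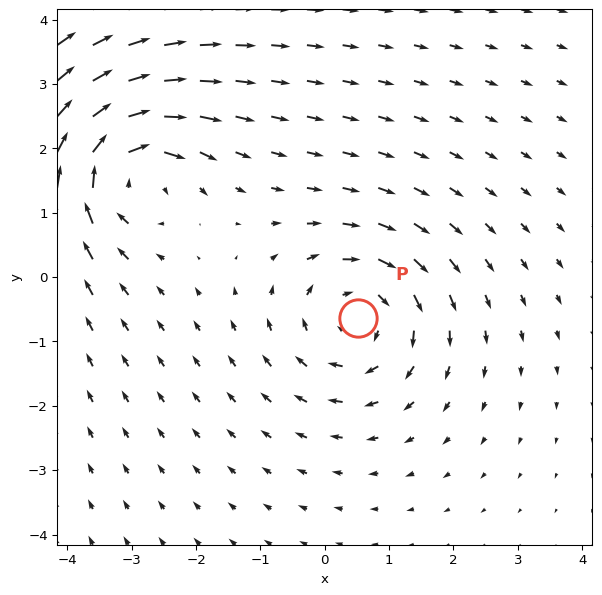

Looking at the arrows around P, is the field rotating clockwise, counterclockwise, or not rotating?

Near P at (0.5, -0.6) the arrows circulate clockwise. The curl (z-component) there is about -5; negative curl means clockwise rotation.

clockwise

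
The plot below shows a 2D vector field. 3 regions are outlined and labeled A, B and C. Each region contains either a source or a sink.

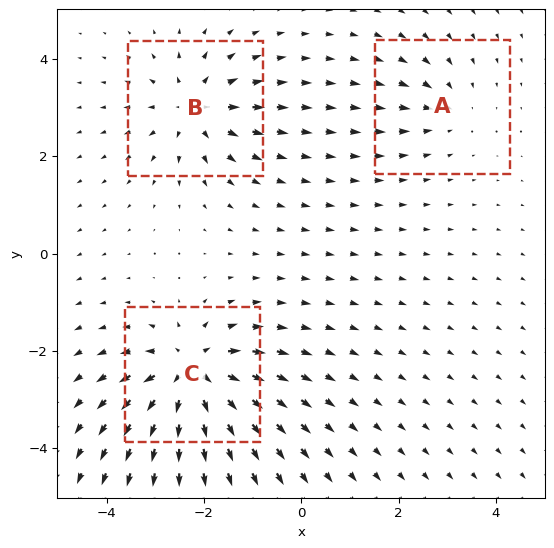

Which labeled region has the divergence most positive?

C

Divergence at each region's feature centre — A: about -2, B: about +4, C: about +6. Region C is most positive.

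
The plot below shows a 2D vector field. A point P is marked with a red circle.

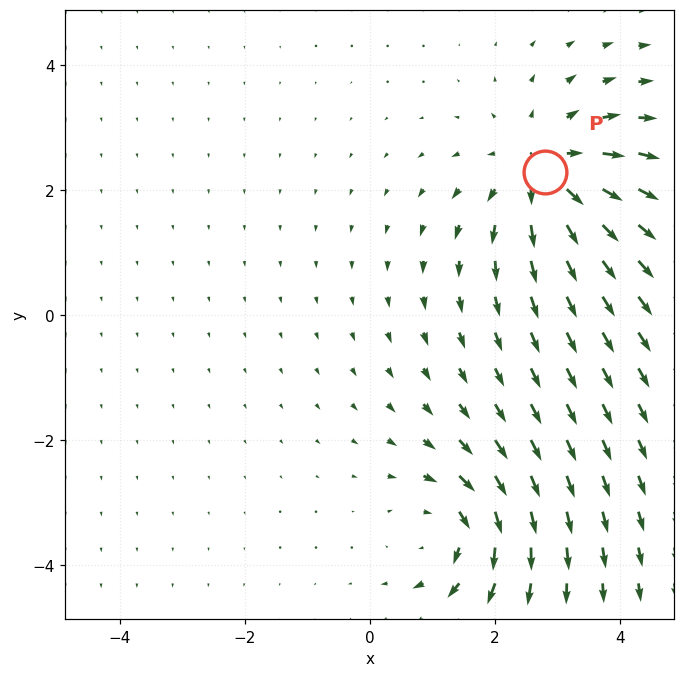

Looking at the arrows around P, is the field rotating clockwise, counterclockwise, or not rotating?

not rotating

Near P at (2.8, 2.3) the arrows show no circulation. The curl there is ≈0.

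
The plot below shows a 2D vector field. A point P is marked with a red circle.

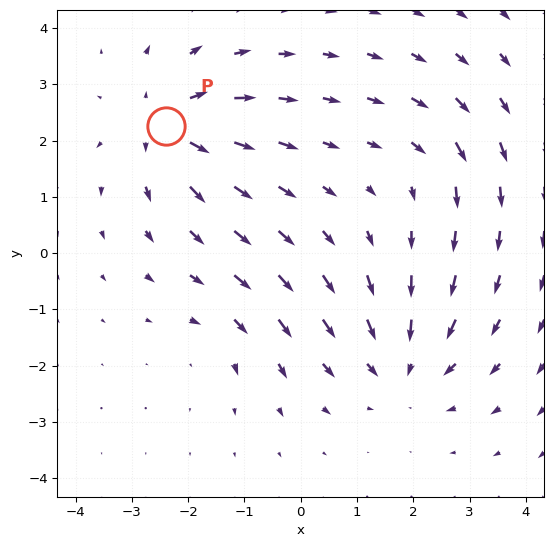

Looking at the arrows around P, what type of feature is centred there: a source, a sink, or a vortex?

At P (-2.4, 2.3) the arrows spread outward. Divergence about +5, curl ≈0 — positive divergence with near-zero curl is a source.

source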